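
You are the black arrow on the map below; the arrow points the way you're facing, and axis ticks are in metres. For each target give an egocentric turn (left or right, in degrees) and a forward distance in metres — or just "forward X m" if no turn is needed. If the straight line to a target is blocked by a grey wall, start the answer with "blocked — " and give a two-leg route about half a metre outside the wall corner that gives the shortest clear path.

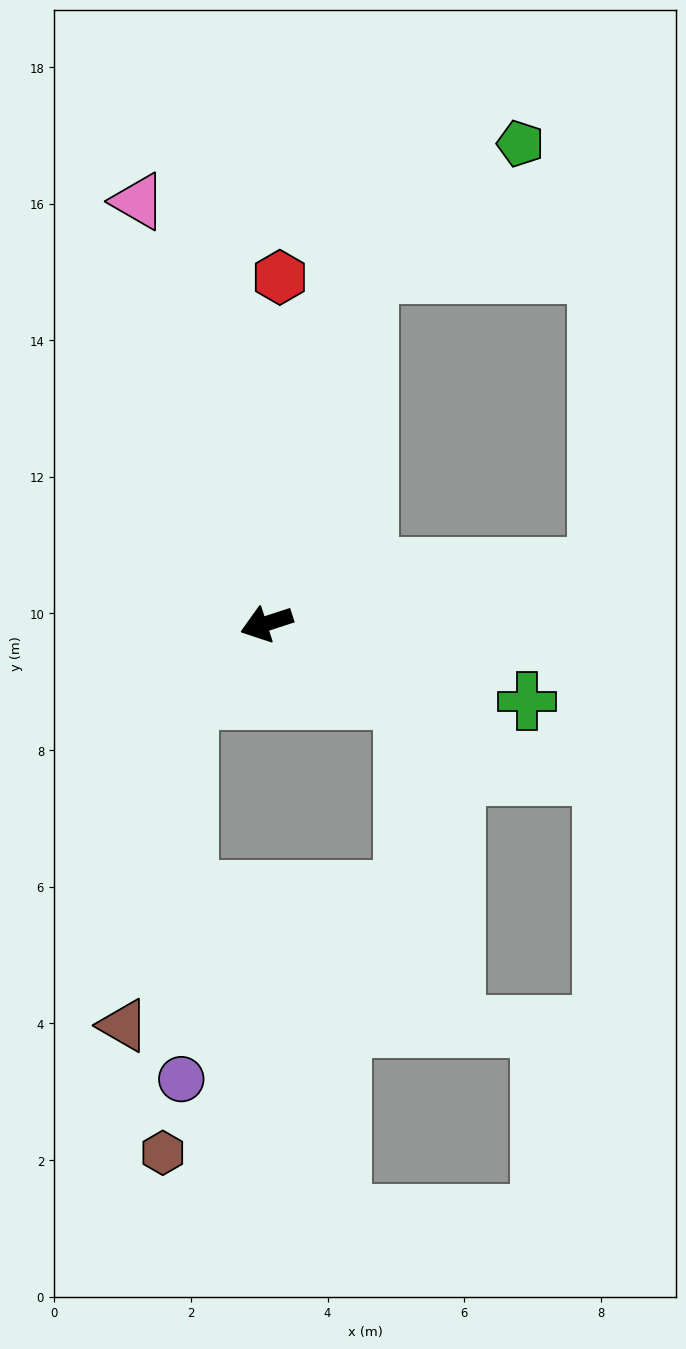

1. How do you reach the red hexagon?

turn right 110°, forward 5.1 m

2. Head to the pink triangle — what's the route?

turn right 91°, forward 6.5 m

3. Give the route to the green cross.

turn left 145°, forward 4.0 m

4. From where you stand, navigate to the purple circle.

blocked — turn left 27°, forward 1.6 m, then turn left 44°, forward 5.5 m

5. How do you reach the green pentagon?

blocked — turn right 124°, forward 5.3 m, then turn right 33°, forward 2.9 m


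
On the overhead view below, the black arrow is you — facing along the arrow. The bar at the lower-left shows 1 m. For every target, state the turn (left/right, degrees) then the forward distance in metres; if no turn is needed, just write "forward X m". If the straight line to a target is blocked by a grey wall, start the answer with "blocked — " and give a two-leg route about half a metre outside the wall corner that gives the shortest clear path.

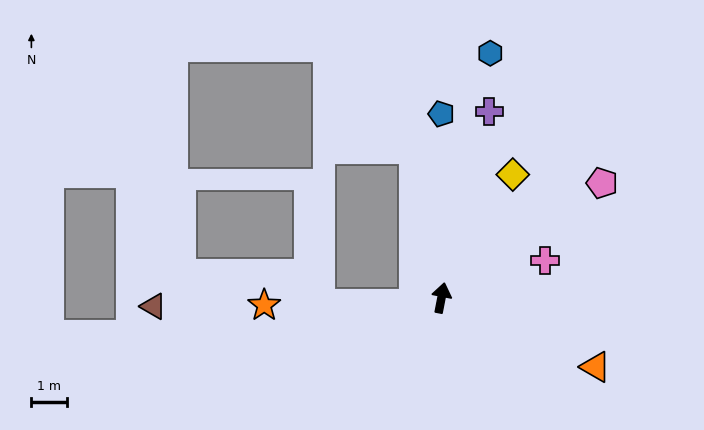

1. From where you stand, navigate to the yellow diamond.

turn right 19°, forward 4.0 m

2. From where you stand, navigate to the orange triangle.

turn right 103°, forward 4.7 m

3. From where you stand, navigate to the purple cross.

turn right 3°, forward 5.4 m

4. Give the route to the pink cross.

turn right 59°, forward 3.1 m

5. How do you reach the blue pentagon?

turn left 11°, forward 5.2 m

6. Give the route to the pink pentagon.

turn right 43°, forward 5.5 m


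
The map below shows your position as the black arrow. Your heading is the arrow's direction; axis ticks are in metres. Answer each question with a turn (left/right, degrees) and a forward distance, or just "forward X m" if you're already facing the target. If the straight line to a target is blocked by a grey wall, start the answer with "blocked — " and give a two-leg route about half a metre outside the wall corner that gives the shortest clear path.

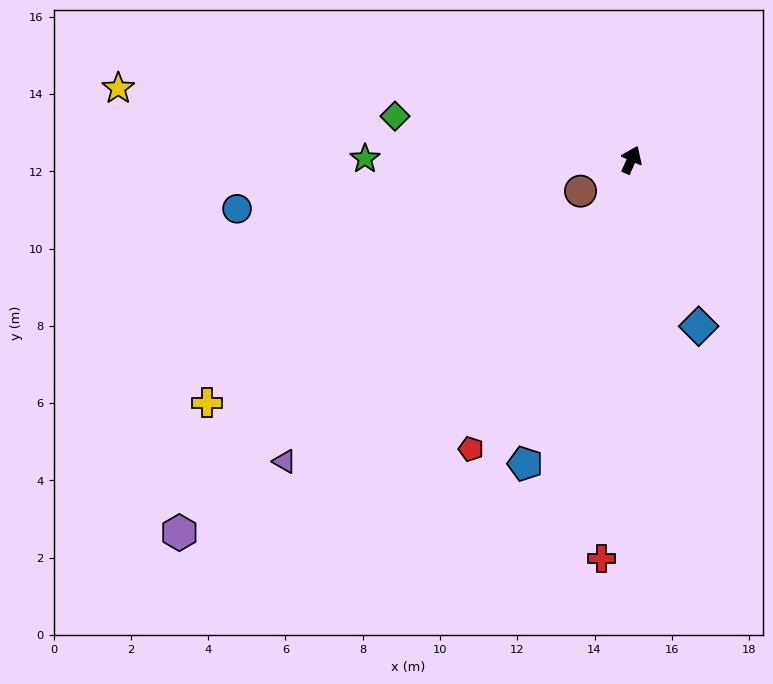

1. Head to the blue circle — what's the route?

turn left 121°, forward 10.3 m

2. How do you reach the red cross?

turn right 160°, forward 10.4 m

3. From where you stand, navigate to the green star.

turn left 114°, forward 6.9 m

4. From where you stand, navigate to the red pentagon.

turn left 175°, forward 8.6 m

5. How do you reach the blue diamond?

turn right 134°, forward 4.6 m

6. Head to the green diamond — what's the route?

turn left 103°, forward 6.2 m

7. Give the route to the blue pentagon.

turn right 175°, forward 8.3 m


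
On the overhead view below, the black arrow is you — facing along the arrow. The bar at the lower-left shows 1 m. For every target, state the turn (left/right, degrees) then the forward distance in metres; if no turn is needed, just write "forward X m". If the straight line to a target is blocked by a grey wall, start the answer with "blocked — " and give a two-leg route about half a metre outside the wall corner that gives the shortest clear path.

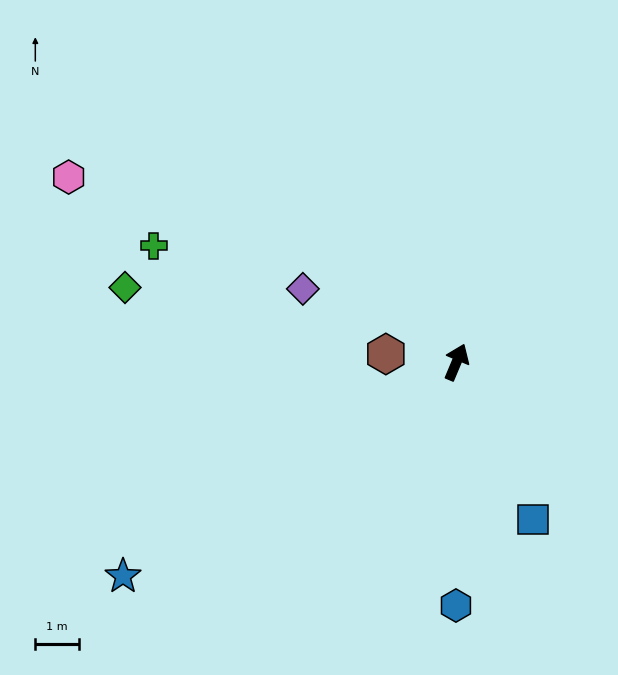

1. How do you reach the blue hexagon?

turn right 157°, forward 5.6 m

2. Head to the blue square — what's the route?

turn right 131°, forward 4.0 m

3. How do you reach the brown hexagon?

turn left 106°, forward 1.6 m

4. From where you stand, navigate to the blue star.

turn left 145°, forward 9.1 m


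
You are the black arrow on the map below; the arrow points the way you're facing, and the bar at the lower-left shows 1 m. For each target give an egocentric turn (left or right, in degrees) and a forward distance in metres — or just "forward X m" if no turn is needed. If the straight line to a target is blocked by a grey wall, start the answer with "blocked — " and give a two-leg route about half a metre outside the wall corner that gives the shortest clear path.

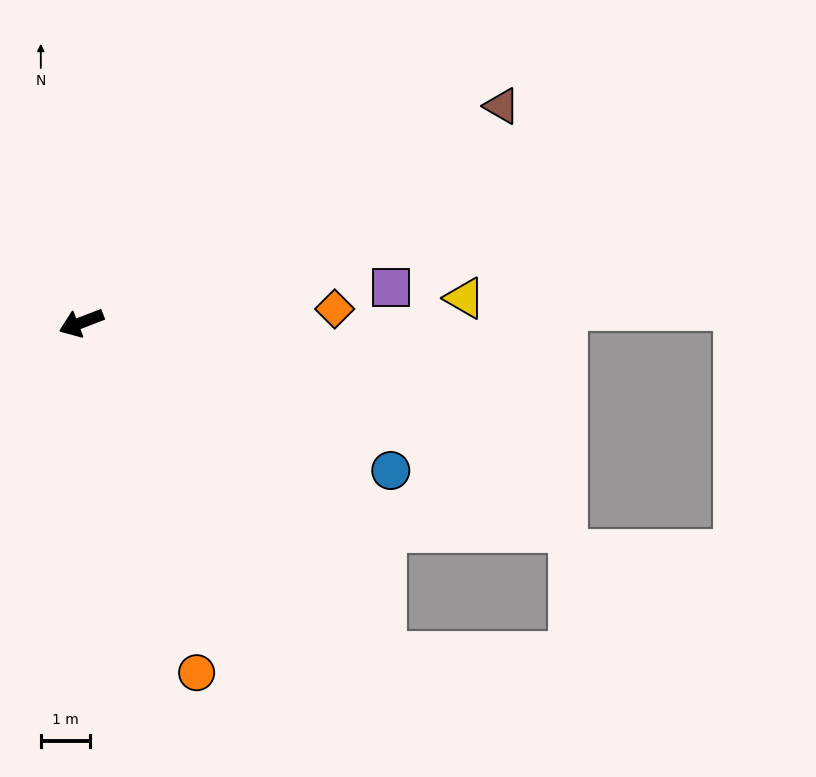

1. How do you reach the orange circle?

turn left 87°, forward 7.4 m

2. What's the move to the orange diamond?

turn left 162°, forward 5.1 m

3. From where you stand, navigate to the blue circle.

turn left 133°, forward 6.9 m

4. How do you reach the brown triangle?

turn right 174°, forward 9.5 m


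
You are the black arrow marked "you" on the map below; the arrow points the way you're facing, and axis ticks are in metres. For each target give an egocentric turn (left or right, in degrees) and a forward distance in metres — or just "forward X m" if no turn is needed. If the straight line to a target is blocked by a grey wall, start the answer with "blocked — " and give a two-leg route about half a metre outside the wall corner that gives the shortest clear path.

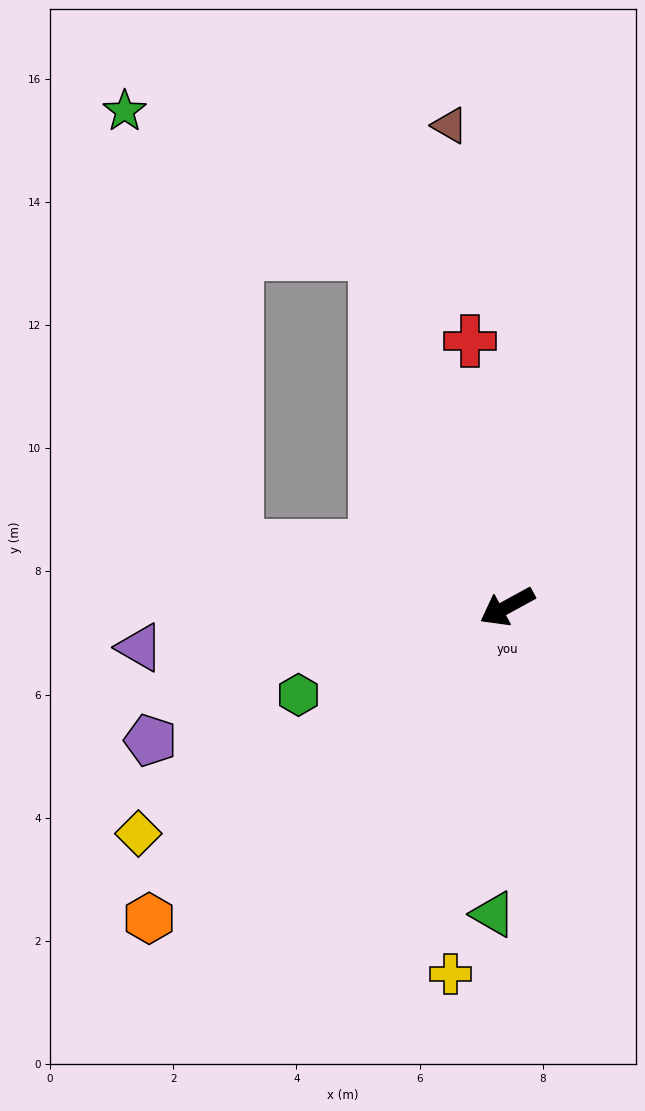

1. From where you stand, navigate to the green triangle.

turn left 59°, forward 5.0 m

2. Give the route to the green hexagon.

turn right 6°, forward 3.7 m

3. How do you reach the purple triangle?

turn right 22°, forward 6.0 m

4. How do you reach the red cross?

turn right 111°, forward 4.4 m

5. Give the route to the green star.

blocked — turn right 98°, forward 6.1 m, then turn left 40°, forward 4.7 m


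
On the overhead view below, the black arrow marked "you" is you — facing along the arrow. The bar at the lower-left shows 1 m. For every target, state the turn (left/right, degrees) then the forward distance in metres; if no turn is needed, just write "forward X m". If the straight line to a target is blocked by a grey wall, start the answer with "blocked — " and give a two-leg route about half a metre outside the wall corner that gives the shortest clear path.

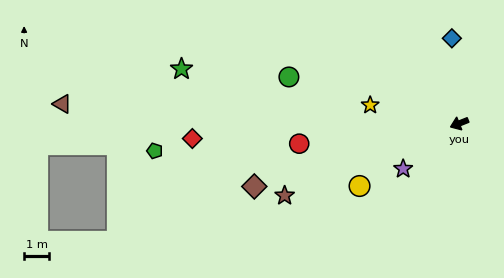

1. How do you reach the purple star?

turn left 17°, forward 2.9 m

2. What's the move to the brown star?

forward 7.6 m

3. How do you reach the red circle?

turn right 15°, forward 6.5 m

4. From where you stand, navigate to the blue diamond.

turn right 107°, forward 3.4 m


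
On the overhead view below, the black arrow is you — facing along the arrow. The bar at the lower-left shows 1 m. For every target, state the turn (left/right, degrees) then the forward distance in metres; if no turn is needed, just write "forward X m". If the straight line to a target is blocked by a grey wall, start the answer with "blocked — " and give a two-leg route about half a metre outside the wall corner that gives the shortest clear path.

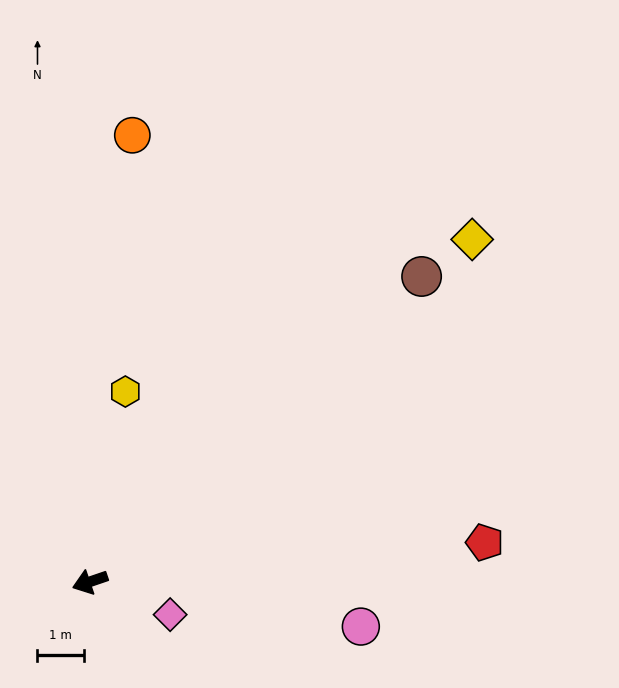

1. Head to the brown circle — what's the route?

turn right 156°, forward 9.7 m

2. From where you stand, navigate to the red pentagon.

turn left 167°, forward 8.5 m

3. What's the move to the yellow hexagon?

turn right 119°, forward 4.1 m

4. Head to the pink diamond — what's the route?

turn left 139°, forward 1.9 m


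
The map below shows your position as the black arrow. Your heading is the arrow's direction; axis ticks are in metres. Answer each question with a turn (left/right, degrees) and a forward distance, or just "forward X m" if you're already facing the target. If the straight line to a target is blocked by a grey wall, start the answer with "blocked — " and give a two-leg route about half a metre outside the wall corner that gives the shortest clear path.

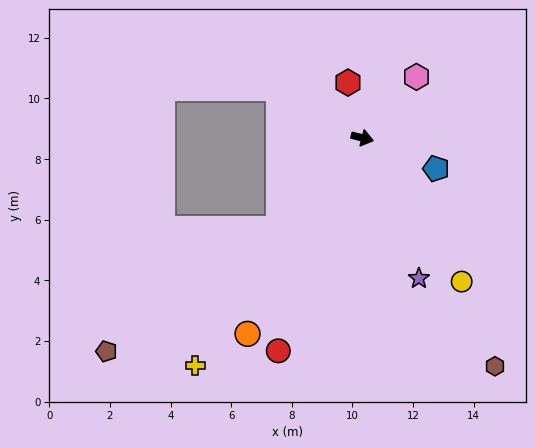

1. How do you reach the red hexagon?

turn left 119°, forward 1.9 m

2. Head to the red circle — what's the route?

turn right 97°, forward 7.6 m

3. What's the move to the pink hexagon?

turn left 63°, forward 2.7 m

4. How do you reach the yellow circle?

turn right 41°, forward 5.8 m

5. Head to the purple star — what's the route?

turn right 54°, forward 5.0 m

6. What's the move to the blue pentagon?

turn right 8°, forward 2.6 m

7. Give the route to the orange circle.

turn right 106°, forward 7.5 m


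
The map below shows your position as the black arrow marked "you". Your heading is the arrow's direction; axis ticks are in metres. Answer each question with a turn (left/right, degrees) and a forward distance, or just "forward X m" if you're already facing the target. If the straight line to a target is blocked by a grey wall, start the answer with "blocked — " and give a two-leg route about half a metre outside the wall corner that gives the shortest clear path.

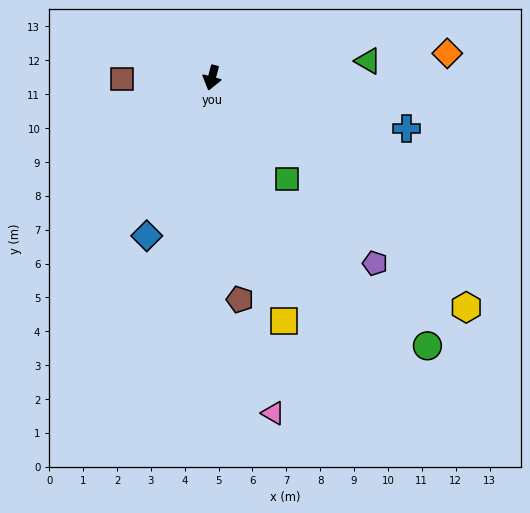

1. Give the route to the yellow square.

turn left 32°, forward 7.5 m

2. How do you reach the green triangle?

turn left 111°, forward 4.6 m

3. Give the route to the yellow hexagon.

turn left 63°, forward 10.1 m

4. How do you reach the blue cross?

turn left 90°, forward 6.0 m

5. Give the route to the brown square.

turn right 74°, forward 2.7 m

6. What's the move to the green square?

turn left 51°, forward 3.7 m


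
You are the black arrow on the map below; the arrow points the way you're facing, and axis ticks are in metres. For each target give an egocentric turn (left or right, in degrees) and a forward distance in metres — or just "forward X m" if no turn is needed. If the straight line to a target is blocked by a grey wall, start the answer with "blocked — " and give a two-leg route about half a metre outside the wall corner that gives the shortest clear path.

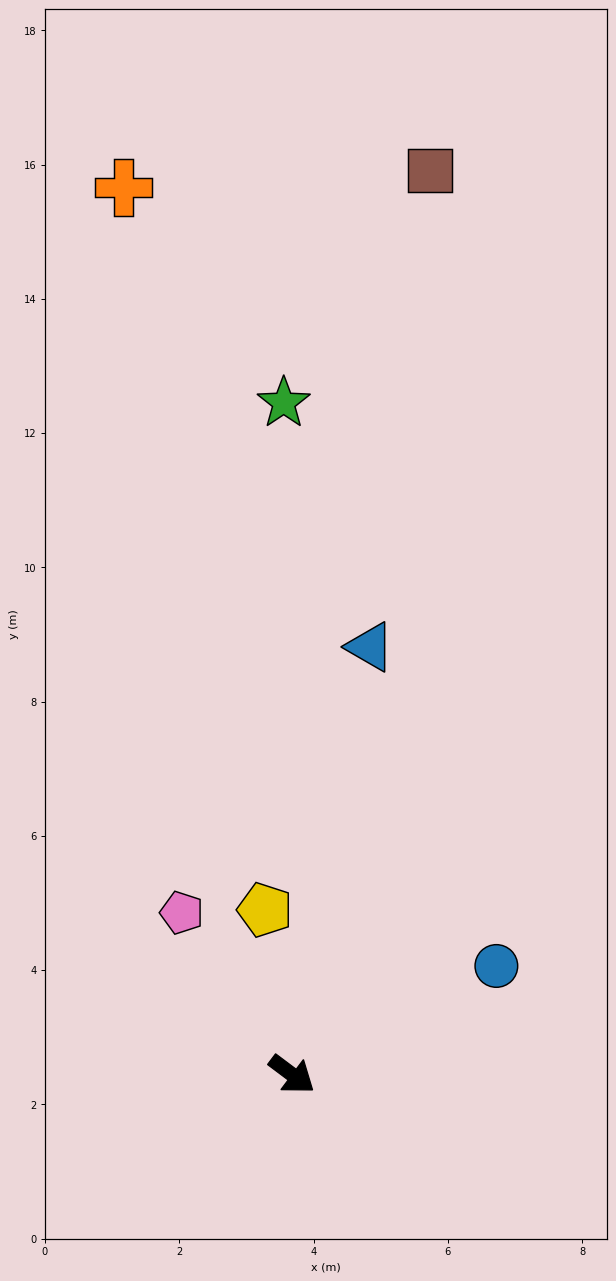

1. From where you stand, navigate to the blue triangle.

turn left 117°, forward 6.5 m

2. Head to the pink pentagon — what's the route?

turn left 161°, forward 2.9 m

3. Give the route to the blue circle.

turn left 65°, forward 3.4 m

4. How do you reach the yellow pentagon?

turn left 136°, forward 2.5 m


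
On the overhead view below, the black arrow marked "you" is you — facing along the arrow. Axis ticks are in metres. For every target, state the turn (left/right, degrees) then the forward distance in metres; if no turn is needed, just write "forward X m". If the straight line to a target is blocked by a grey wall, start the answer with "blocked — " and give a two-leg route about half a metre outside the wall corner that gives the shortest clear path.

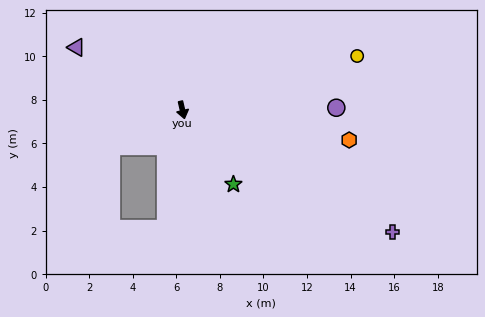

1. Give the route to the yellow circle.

turn left 94°, forward 8.4 m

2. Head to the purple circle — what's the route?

turn left 78°, forward 7.1 m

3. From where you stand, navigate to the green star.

turn left 21°, forward 4.1 m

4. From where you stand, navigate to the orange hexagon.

turn left 67°, forward 7.8 m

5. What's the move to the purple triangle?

turn right 134°, forward 5.6 m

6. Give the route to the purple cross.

turn left 47°, forward 11.2 m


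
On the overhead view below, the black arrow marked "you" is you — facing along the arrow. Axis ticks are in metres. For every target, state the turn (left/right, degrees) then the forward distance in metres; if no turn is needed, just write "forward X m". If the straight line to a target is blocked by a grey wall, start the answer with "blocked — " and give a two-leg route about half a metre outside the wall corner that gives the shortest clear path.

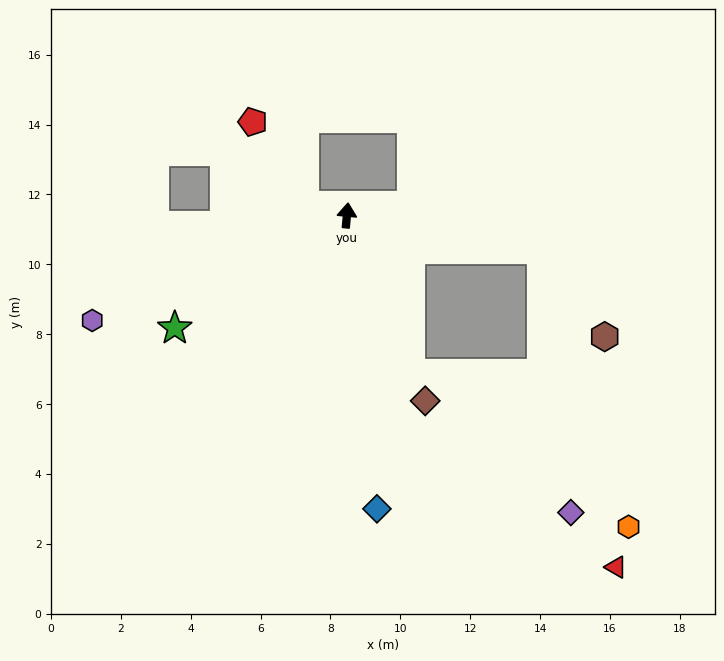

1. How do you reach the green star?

turn left 128°, forward 5.9 m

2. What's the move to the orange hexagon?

blocked — turn right 95°, forward 5.7 m, then turn right 62°, forward 8.3 m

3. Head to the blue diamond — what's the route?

turn right 169°, forward 8.4 m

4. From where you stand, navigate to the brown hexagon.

blocked — turn right 95°, forward 5.7 m, then turn right 44°, forward 3.1 m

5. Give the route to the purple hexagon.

turn left 118°, forward 7.9 m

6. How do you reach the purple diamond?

blocked — turn right 95°, forward 5.7 m, then turn right 73°, forward 7.6 m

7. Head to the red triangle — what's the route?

blocked — turn right 95°, forward 5.7 m, then turn right 67°, forward 9.3 m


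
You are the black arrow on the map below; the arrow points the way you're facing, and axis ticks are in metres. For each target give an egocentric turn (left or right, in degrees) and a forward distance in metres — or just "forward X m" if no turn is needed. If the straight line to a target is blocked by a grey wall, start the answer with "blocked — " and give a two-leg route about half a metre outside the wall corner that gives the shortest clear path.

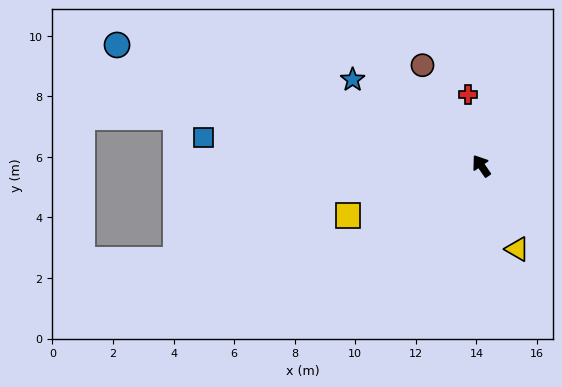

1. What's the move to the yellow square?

turn left 76°, forward 4.7 m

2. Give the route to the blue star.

turn left 22°, forward 5.1 m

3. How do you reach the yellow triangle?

turn left 169°, forward 3.0 m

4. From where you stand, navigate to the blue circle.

turn left 37°, forward 12.7 m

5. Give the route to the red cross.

turn right 24°, forward 2.4 m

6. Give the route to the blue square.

turn left 50°, forward 9.2 m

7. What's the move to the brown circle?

turn right 4°, forward 3.8 m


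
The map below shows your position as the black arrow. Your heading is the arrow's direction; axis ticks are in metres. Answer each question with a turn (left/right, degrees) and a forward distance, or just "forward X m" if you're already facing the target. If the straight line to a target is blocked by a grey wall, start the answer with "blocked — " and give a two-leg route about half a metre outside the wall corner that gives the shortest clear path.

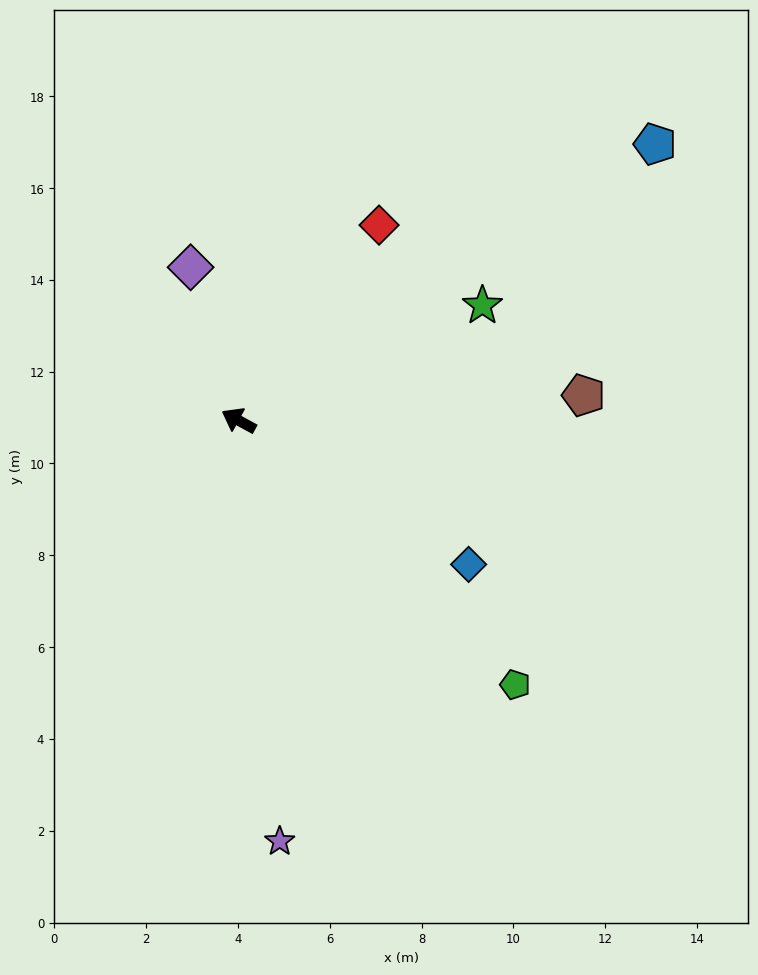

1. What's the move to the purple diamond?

turn right 44°, forward 3.5 m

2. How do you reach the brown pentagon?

turn right 147°, forward 7.5 m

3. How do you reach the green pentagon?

turn left 165°, forward 8.3 m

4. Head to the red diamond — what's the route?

turn right 97°, forward 5.2 m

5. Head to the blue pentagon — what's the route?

turn right 118°, forward 10.9 m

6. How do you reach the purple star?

turn left 124°, forward 9.2 m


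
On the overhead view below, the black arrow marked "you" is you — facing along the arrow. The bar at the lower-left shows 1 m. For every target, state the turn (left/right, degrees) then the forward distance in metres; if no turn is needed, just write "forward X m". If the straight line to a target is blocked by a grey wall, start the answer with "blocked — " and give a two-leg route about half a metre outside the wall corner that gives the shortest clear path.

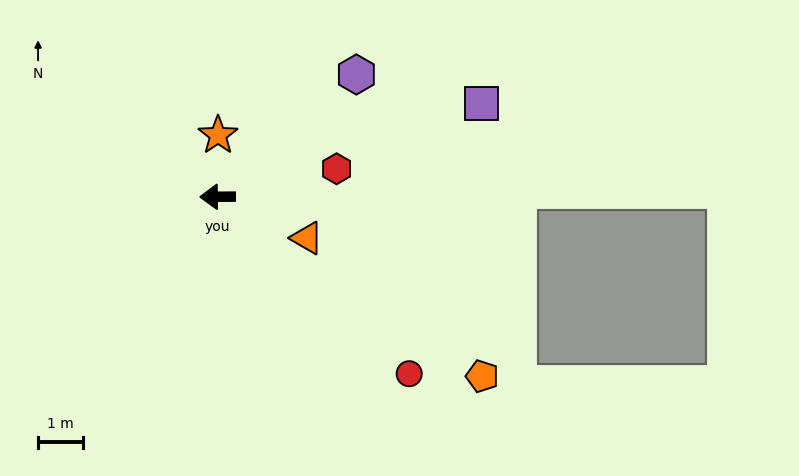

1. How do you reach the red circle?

turn left 137°, forward 5.8 m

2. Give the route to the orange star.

turn right 91°, forward 1.4 m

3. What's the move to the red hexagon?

turn right 167°, forward 2.7 m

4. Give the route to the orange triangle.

turn left 155°, forward 2.2 m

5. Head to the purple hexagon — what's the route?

turn right 139°, forward 4.1 m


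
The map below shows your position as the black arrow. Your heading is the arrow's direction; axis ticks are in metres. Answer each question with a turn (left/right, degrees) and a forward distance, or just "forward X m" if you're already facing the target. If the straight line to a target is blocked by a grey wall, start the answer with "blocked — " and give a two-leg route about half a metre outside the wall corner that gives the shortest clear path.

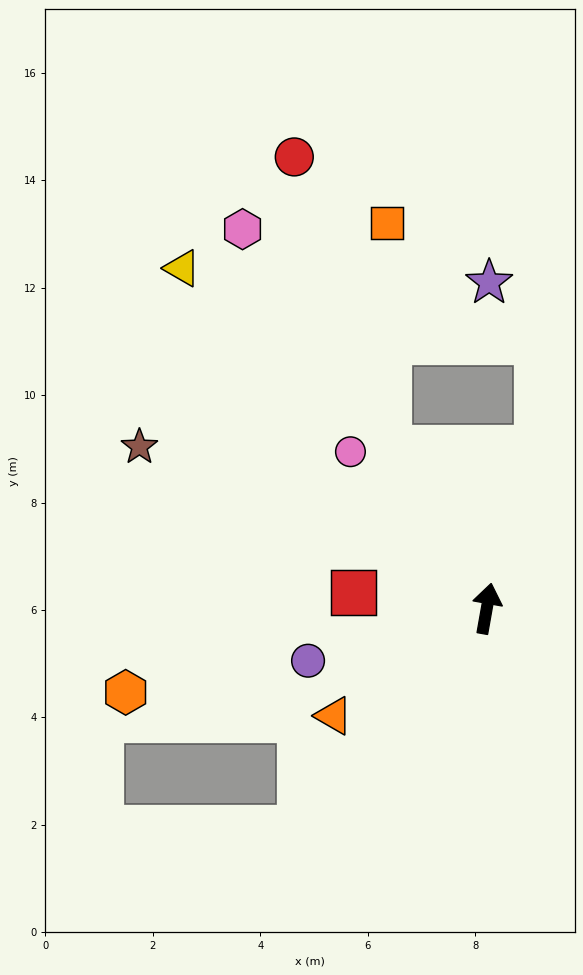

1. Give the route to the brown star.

turn left 75°, forward 7.1 m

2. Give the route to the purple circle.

turn left 116°, forward 3.5 m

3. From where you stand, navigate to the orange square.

blocked — turn left 41°, forward 3.5 m, then turn right 30°, forward 4.2 m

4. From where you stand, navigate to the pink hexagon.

turn left 43°, forward 8.4 m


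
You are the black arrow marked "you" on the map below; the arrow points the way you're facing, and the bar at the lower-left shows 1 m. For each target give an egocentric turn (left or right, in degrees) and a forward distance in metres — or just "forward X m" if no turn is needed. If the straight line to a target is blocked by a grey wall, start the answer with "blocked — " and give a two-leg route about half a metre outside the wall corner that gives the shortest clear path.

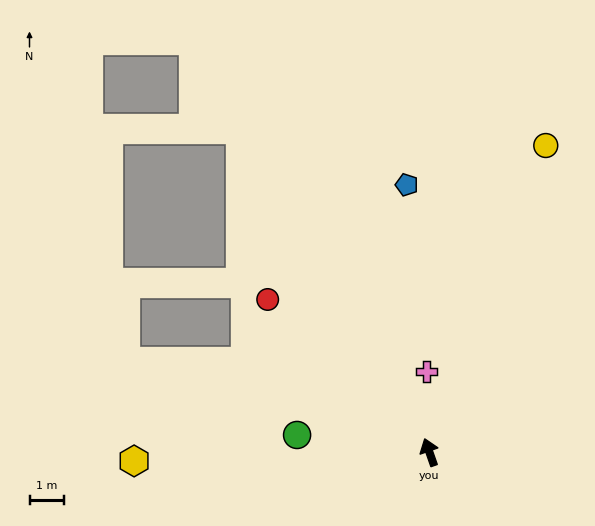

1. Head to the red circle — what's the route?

turn left 27°, forward 6.5 m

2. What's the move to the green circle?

turn left 63°, forward 3.9 m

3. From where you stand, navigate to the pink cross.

turn right 17°, forward 2.3 m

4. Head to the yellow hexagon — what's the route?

turn left 72°, forward 8.6 m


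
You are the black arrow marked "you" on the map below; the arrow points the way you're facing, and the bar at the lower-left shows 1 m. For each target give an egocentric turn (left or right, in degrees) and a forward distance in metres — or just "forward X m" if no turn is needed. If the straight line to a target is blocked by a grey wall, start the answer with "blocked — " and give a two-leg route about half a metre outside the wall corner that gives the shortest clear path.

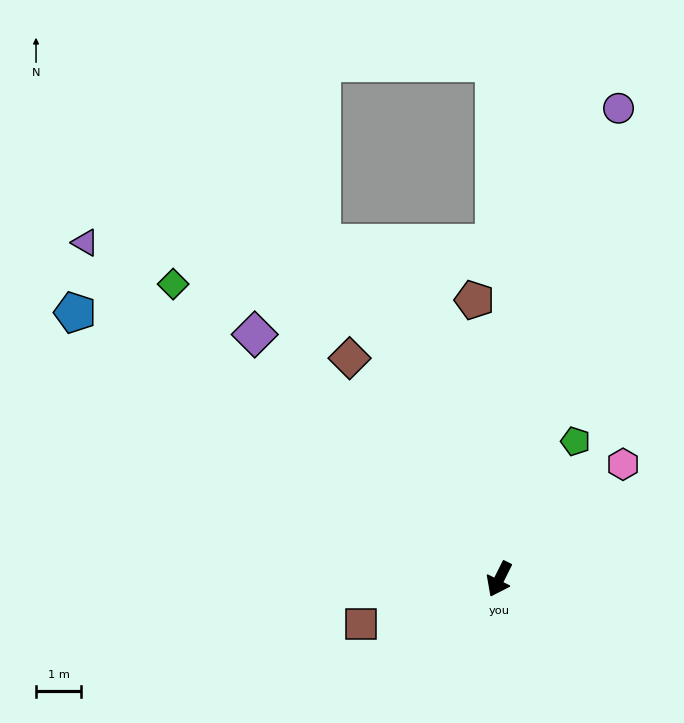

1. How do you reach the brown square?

turn right 46°, forward 3.2 m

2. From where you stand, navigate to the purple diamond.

turn right 108°, forward 7.7 m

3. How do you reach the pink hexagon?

turn left 159°, forward 3.8 m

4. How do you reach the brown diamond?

turn right 119°, forward 6.0 m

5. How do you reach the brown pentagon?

turn right 148°, forward 6.3 m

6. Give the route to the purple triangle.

turn right 103°, forward 11.9 m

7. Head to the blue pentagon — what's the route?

turn right 96°, forward 11.2 m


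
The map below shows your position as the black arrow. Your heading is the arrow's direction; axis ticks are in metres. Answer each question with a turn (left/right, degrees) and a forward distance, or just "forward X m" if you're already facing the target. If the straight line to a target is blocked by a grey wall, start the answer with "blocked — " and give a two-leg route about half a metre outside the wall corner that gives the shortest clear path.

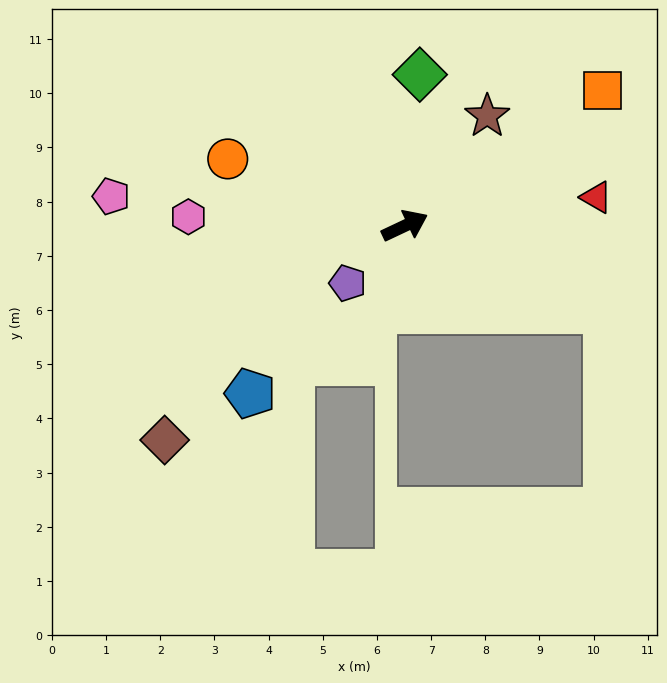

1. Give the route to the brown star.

turn left 28°, forward 2.5 m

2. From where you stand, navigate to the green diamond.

turn left 59°, forward 2.8 m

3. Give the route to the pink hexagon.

turn left 152°, forward 4.0 m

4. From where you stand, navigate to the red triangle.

turn right 17°, forward 3.6 m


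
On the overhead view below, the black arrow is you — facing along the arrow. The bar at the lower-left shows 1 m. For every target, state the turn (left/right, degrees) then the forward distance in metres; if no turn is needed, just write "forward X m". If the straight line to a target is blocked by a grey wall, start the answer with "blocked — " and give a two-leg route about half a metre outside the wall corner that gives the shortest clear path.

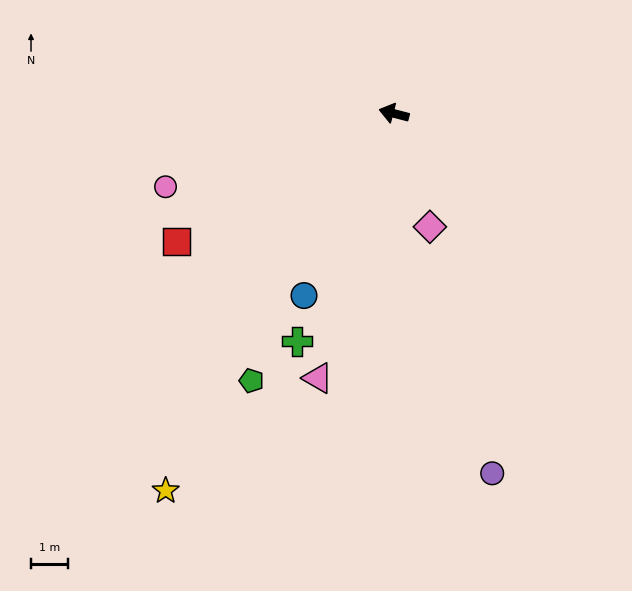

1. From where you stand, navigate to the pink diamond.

turn left 122°, forward 3.2 m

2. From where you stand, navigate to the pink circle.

turn left 32°, forward 6.5 m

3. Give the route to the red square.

turn left 45°, forward 6.8 m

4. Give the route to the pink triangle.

turn left 89°, forward 7.5 m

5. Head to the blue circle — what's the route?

turn left 78°, forward 5.5 m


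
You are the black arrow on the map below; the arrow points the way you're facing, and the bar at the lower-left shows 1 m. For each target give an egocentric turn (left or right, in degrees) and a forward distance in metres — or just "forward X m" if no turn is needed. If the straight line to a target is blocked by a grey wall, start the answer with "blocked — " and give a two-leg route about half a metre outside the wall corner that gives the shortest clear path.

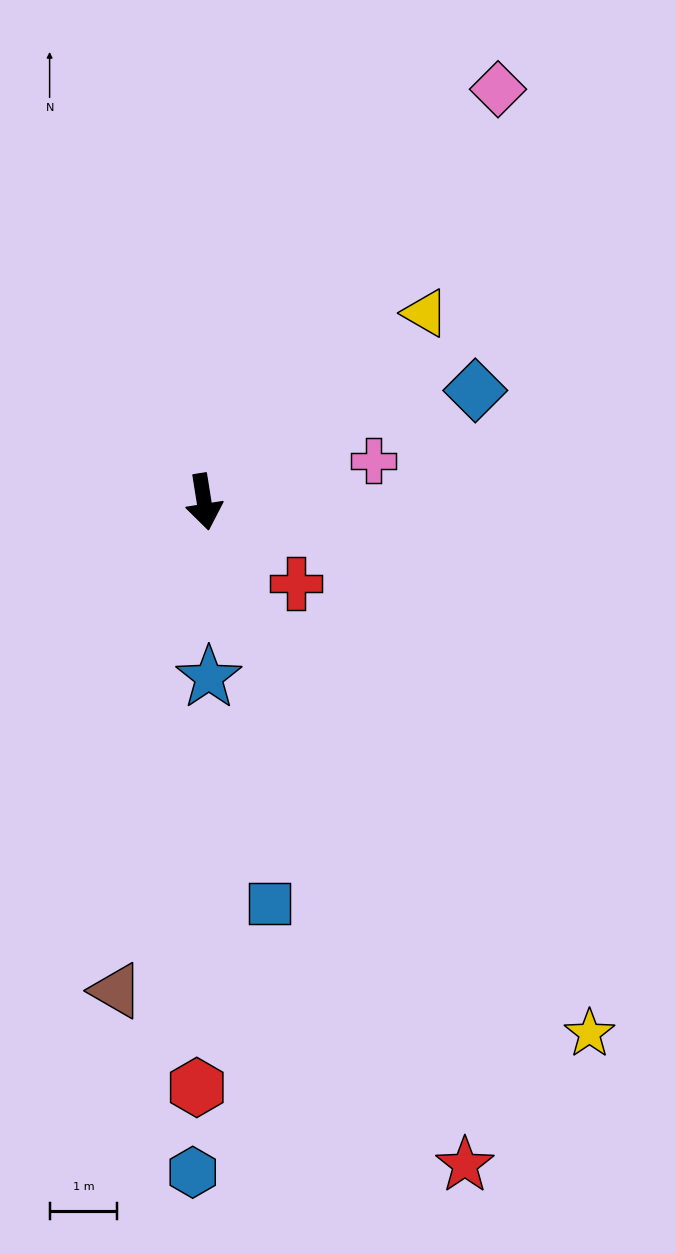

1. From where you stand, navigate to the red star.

turn left 12°, forward 10.5 m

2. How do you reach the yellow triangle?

turn left 121°, forward 4.3 m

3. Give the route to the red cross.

turn left 39°, forward 1.8 m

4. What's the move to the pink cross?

turn left 95°, forward 2.6 m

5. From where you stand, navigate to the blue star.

turn right 7°, forward 2.6 m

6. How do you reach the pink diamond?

turn left 136°, forward 7.5 m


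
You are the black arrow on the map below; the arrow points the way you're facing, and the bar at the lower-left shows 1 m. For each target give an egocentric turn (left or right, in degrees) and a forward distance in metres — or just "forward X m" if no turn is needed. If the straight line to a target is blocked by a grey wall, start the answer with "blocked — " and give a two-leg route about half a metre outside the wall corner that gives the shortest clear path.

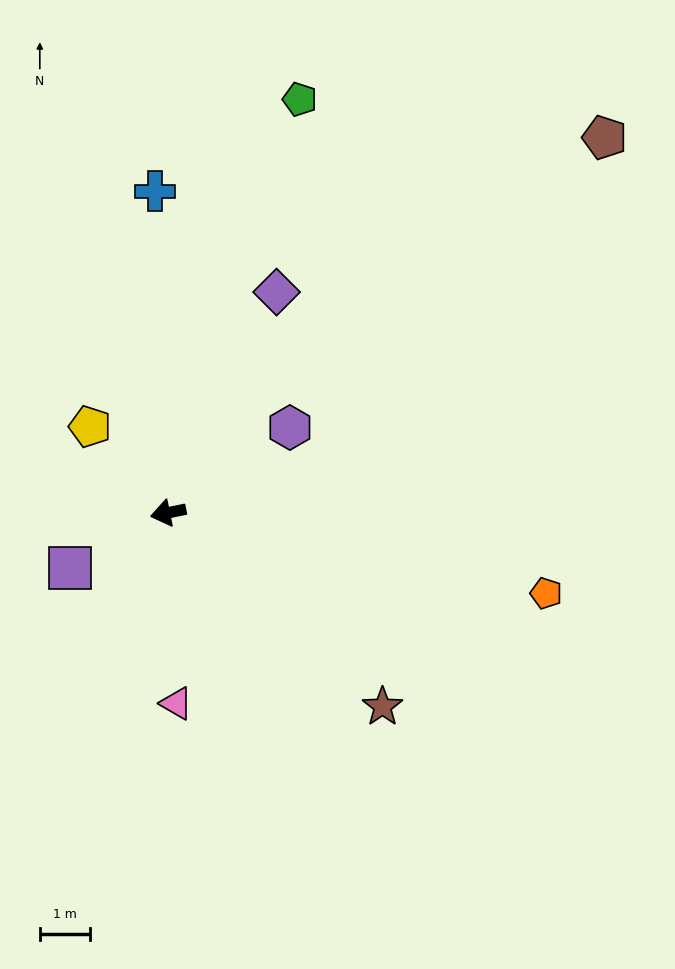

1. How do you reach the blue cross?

turn right 99°, forward 6.5 m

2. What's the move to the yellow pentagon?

turn right 59°, forward 2.3 m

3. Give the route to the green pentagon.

turn right 119°, forward 8.7 m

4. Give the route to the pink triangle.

turn left 81°, forward 3.8 m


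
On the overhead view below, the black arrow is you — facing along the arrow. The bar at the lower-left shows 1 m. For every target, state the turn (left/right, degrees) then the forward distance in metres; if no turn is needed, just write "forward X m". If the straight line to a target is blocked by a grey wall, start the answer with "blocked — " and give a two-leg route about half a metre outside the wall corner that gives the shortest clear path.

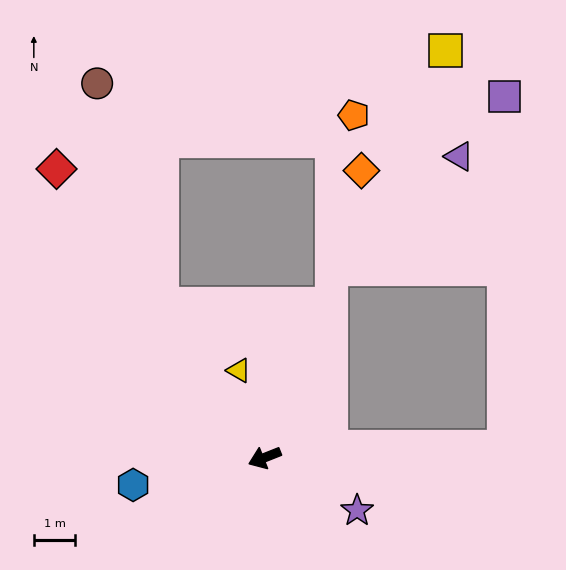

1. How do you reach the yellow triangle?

turn right 95°, forward 2.2 m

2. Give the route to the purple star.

turn left 129°, forward 2.6 m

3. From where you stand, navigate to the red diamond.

turn right 76°, forward 8.6 m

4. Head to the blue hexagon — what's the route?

turn right 10°, forward 3.3 m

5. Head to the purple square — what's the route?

blocked — turn left 161°, forward 5.8 m, then turn left 87°, forward 8.5 m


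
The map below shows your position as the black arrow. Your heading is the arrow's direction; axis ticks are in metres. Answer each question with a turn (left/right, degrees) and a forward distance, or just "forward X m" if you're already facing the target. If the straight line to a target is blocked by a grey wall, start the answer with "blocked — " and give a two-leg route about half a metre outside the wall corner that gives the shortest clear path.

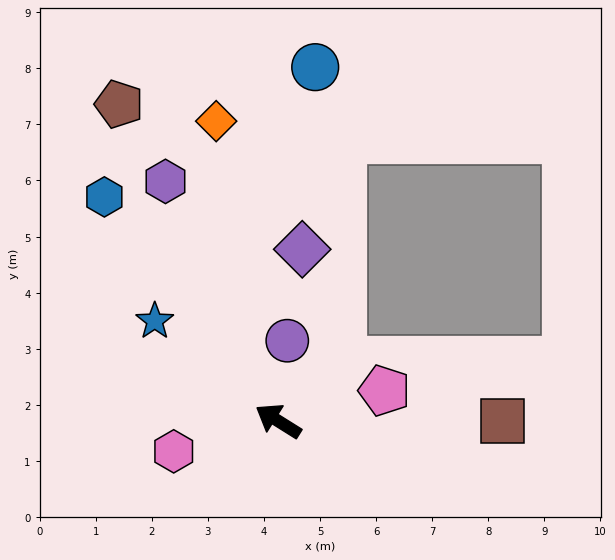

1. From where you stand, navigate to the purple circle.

turn right 64°, forward 1.4 m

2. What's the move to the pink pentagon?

turn right 132°, forward 2.0 m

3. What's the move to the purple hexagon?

turn right 33°, forward 4.7 m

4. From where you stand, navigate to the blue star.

turn right 7°, forward 2.8 m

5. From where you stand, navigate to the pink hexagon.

turn left 48°, forward 1.9 m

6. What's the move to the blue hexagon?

turn right 20°, forward 5.1 m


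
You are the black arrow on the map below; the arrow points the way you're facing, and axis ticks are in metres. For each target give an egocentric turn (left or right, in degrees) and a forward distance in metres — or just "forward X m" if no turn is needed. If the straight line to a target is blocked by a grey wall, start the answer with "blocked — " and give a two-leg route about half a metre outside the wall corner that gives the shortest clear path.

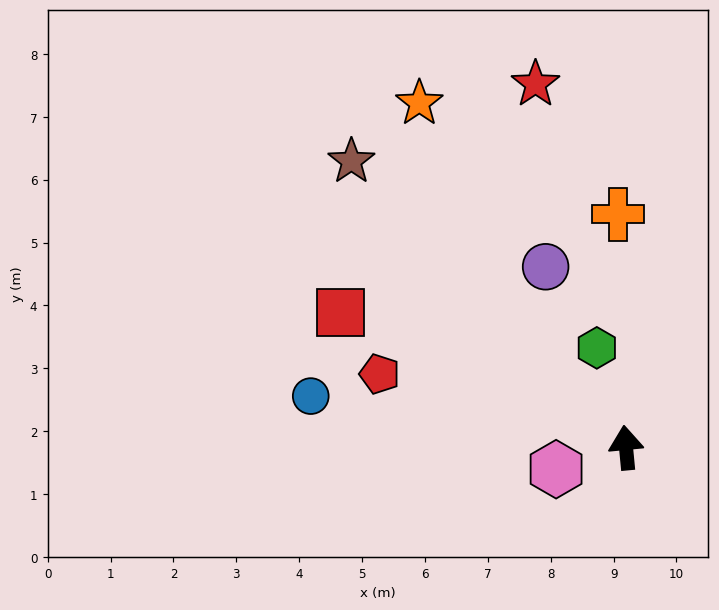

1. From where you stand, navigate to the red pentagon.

turn left 68°, forward 4.1 m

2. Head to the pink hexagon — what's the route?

turn left 102°, forward 1.2 m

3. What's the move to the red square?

turn left 59°, forward 5.0 m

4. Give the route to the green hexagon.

turn left 11°, forward 1.7 m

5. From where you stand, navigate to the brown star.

turn left 38°, forward 6.3 m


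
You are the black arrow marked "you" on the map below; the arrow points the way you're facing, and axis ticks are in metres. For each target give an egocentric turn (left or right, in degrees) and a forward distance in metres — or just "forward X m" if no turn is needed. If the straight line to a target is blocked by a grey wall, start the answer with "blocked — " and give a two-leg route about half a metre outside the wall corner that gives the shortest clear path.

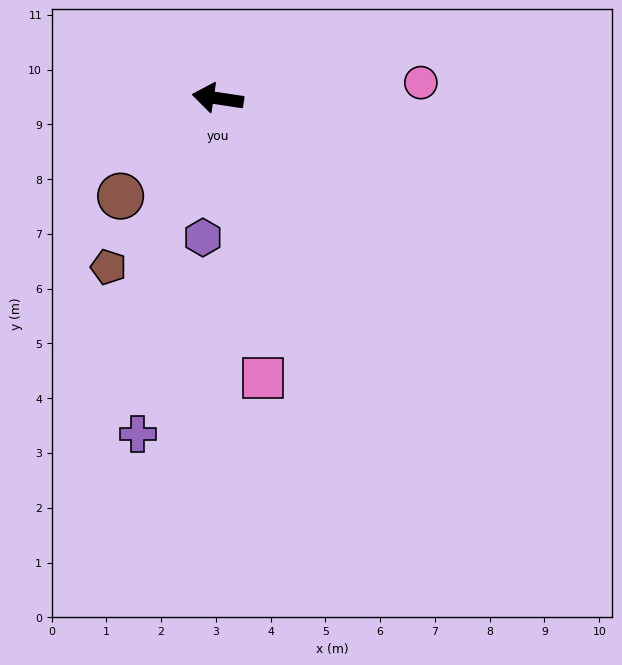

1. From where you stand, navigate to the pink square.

turn left 108°, forward 5.2 m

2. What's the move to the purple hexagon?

turn left 92°, forward 2.6 m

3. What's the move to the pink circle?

turn right 167°, forward 3.7 m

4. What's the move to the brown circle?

turn left 54°, forward 2.5 m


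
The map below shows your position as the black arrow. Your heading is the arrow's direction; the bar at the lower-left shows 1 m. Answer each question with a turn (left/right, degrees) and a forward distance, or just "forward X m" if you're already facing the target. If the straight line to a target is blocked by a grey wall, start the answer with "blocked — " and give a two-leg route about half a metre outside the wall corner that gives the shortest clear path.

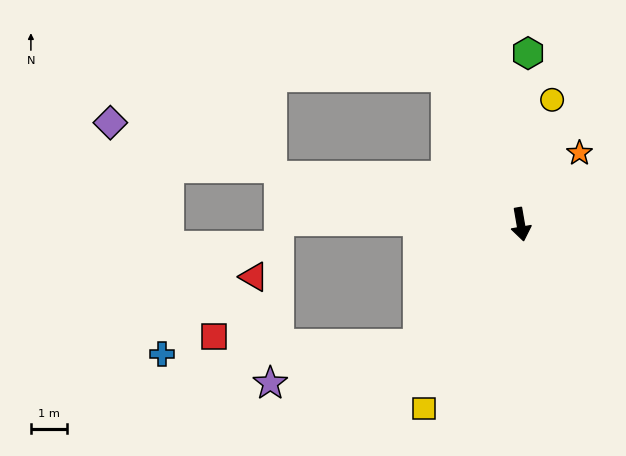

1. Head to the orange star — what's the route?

turn left 131°, forward 2.5 m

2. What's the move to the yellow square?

turn right 38°, forward 5.7 m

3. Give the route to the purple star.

blocked — turn right 50°, forward 4.3 m, then turn right 35°, forward 4.2 m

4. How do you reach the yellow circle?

turn left 156°, forward 3.5 m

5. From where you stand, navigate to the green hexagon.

turn left 168°, forward 4.7 m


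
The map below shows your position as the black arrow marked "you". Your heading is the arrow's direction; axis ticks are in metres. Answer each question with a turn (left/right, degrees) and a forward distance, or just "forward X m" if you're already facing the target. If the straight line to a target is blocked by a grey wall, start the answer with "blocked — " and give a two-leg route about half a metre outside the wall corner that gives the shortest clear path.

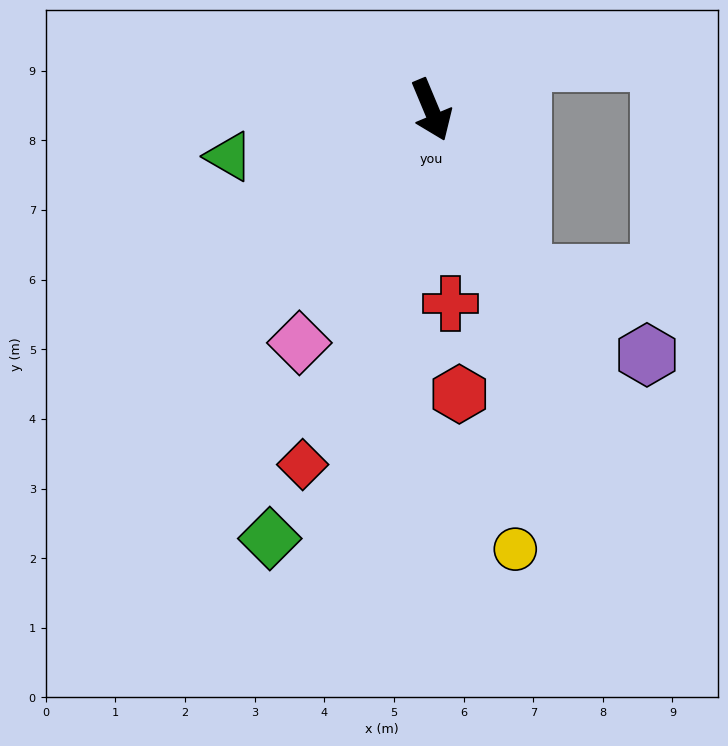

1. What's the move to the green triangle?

turn right 100°, forward 3.0 m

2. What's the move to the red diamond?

turn right 43°, forward 5.4 m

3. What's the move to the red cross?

turn right 17°, forward 2.8 m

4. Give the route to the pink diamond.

turn right 52°, forward 3.8 m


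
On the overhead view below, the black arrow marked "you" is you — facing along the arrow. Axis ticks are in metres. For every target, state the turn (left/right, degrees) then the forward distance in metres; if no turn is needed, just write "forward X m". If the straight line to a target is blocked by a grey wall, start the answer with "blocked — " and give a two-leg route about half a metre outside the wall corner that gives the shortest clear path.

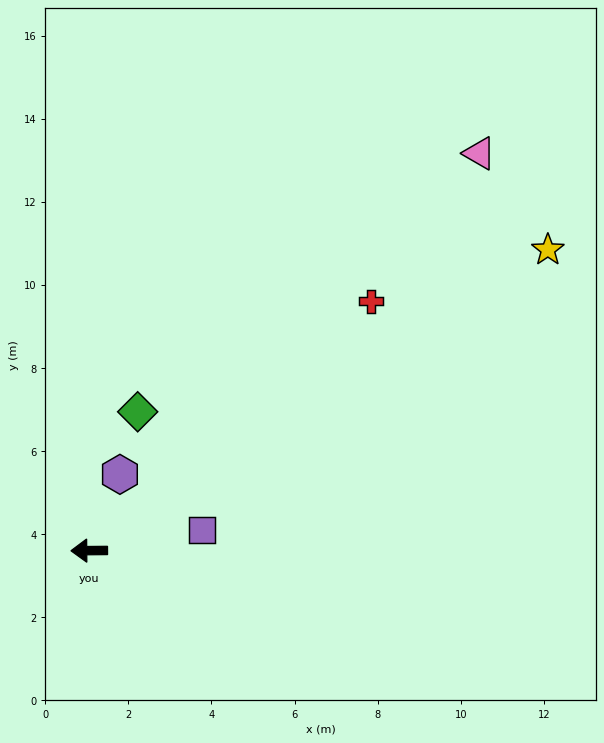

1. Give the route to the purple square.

turn right 170°, forward 2.8 m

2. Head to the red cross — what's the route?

turn right 139°, forward 9.1 m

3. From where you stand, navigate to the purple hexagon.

turn right 112°, forward 2.0 m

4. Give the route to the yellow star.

turn right 147°, forward 13.2 m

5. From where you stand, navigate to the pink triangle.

turn right 135°, forward 13.4 m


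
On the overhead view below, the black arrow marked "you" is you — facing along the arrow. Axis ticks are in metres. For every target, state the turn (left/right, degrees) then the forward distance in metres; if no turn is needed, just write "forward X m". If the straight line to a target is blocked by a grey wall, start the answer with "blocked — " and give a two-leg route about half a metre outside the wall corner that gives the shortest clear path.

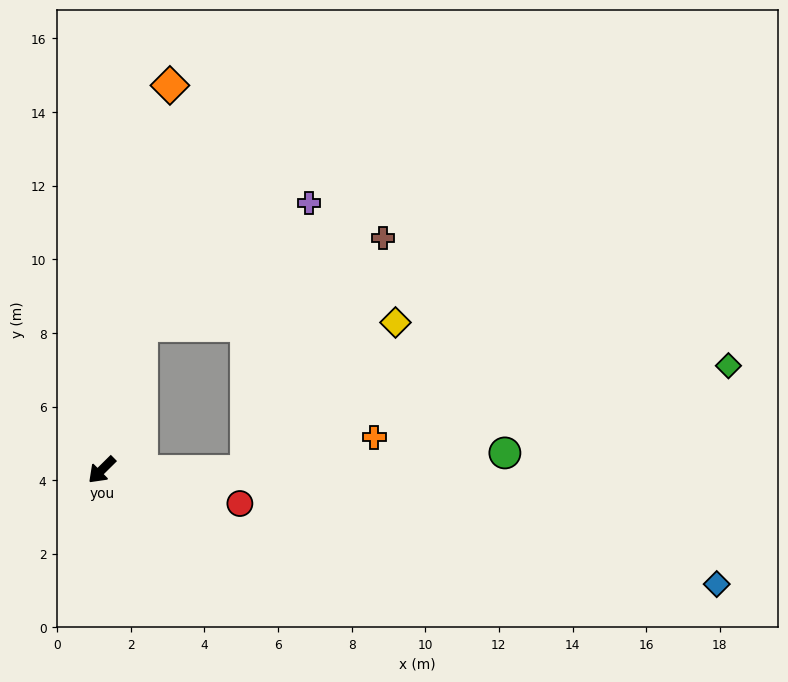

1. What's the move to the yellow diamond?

blocked — turn left 135°, forward 3.9 m, then turn left 45°, forward 5.7 m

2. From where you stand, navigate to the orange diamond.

turn right 145°, forward 10.6 m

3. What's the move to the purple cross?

blocked — turn right 151°, forward 4.1 m, then turn right 37°, forward 5.6 m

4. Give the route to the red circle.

turn left 122°, forward 3.9 m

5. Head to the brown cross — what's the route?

blocked — turn right 151°, forward 4.1 m, then turn right 54°, forward 6.9 m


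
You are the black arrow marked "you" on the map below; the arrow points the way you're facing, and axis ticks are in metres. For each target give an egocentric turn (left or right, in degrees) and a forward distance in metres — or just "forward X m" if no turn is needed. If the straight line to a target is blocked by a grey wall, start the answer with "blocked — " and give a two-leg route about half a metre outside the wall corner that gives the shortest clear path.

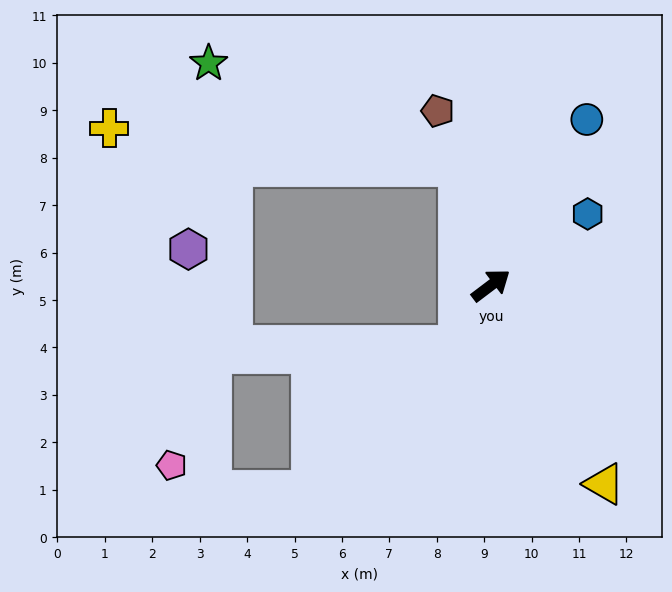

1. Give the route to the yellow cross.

blocked — turn left 68°, forward 2.6 m, then turn left 69°, forward 7.4 m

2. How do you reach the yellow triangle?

turn right 97°, forward 4.8 m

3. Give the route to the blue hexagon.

forward 2.5 m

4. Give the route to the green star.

blocked — turn left 68°, forward 2.6 m, then turn left 52°, forward 5.7 m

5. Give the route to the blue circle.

turn left 23°, forward 4.0 m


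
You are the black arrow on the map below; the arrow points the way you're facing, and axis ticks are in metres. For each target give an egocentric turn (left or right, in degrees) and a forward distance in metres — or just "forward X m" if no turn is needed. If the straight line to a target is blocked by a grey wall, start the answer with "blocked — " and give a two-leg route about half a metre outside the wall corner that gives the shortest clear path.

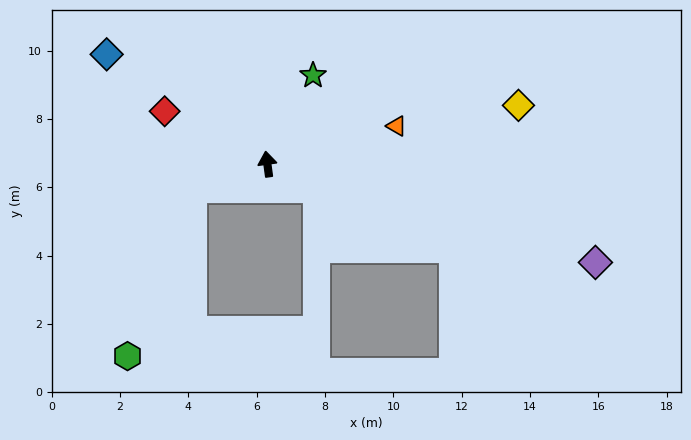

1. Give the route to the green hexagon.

blocked — turn left 100°, forward 2.3 m, then turn left 51°, forward 5.3 m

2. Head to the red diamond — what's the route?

turn left 55°, forward 3.4 m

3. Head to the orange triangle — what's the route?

turn right 81°, forward 3.9 m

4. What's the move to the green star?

turn right 35°, forward 2.9 m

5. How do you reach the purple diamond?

turn right 114°, forward 10.0 m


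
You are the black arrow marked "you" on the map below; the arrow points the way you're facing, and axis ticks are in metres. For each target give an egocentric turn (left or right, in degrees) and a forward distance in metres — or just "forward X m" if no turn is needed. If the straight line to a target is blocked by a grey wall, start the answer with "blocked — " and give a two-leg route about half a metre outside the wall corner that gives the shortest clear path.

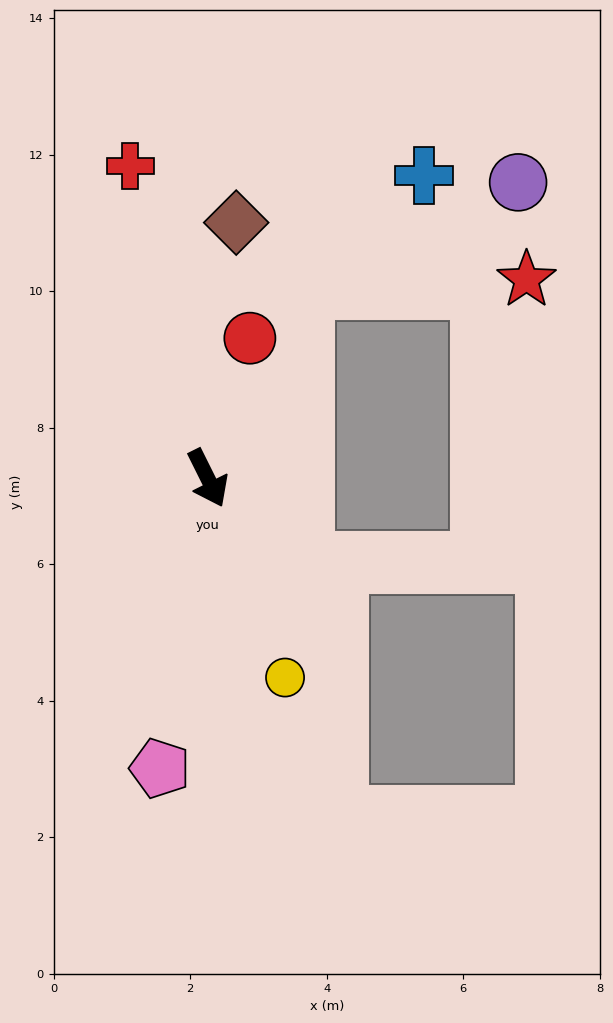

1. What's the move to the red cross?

turn left 167°, forward 4.7 m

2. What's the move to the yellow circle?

turn right 5°, forward 3.1 m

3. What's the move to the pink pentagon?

turn right 36°, forward 4.3 m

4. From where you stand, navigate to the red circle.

turn left 137°, forward 2.1 m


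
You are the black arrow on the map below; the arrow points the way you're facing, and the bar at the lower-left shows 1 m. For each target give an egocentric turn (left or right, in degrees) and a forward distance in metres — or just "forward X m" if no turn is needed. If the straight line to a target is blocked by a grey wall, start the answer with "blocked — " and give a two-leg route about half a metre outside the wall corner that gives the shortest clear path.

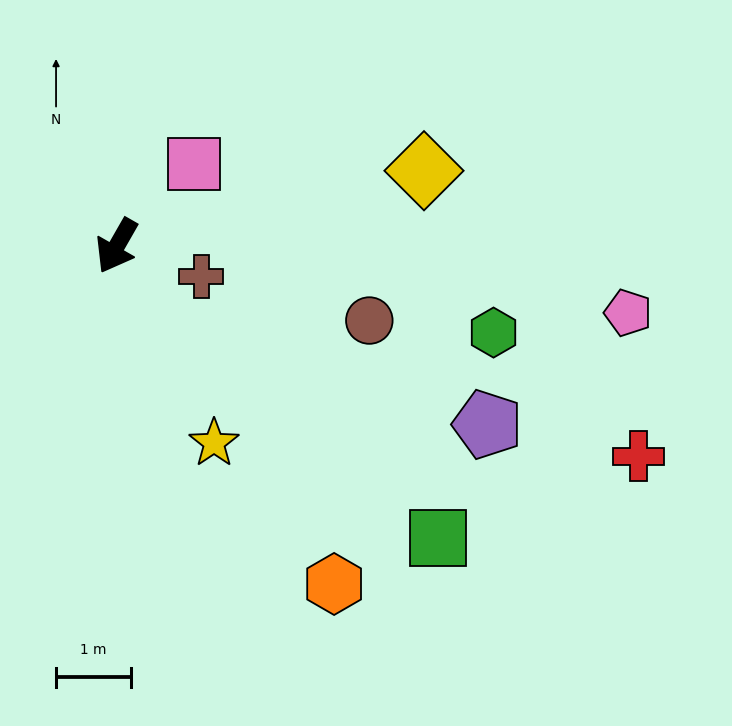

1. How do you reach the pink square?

turn left 166°, forward 1.5 m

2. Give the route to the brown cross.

turn left 100°, forward 1.2 m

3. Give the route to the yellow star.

turn left 56°, forward 2.9 m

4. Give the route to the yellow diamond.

turn left 134°, forward 4.2 m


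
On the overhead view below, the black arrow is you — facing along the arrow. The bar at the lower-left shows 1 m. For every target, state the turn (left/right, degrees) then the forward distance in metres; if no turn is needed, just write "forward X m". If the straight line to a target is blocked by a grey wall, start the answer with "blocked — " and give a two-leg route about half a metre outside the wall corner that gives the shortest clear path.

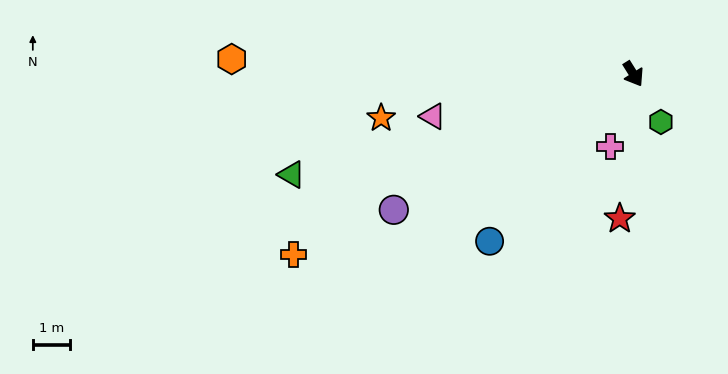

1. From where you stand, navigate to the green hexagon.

turn right 2°, forward 1.5 m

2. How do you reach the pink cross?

turn right 50°, forward 2.0 m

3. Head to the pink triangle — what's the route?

turn right 110°, forward 5.5 m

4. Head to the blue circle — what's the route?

turn right 73°, forward 5.9 m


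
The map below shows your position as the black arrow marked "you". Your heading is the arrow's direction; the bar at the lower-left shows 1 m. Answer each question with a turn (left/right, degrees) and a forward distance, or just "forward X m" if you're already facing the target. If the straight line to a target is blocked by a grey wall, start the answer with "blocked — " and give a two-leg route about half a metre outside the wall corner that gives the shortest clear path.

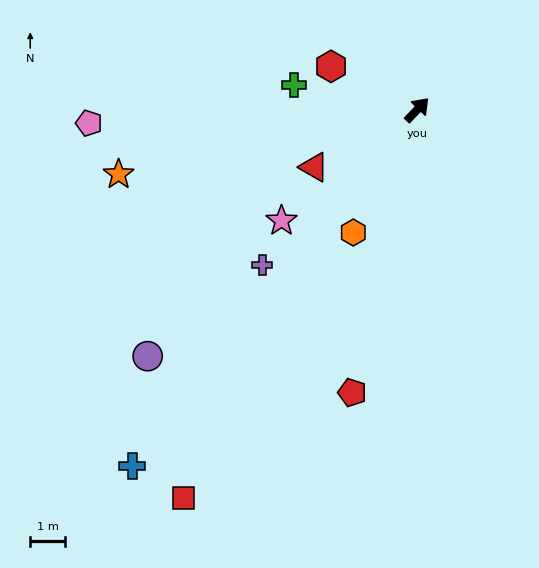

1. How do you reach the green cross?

turn left 123°, forward 3.6 m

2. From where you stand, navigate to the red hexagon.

turn left 107°, forward 2.7 m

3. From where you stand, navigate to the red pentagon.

turn right 149°, forward 8.3 m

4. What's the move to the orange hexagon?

turn right 164°, forward 3.9 m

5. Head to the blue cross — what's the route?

turn right 175°, forward 13.0 m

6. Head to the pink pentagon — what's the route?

turn left 136°, forward 9.3 m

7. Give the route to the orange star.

turn left 146°, forward 8.7 m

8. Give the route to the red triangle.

turn left 163°, forward 3.4 m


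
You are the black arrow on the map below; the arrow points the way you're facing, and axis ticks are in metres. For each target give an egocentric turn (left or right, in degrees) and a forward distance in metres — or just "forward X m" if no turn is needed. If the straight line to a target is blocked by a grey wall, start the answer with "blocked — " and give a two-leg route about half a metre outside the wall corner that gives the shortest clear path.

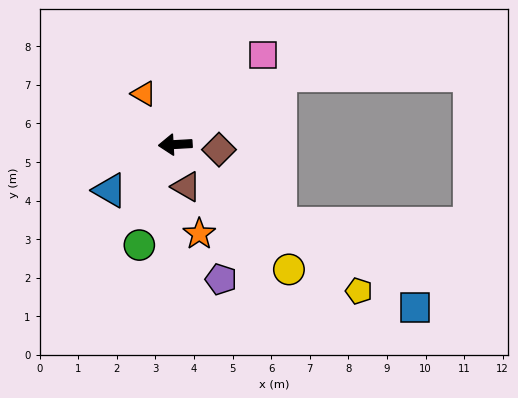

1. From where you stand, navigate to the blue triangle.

turn left 32°, forward 2.1 m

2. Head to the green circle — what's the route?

turn left 67°, forward 2.8 m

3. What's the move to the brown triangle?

turn left 101°, forward 1.1 m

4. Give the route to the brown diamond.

turn left 170°, forward 1.1 m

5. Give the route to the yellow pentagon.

turn left 138°, forward 6.1 m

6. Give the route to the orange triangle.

turn right 61°, forward 1.5 m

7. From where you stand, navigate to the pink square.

turn right 138°, forward 3.2 m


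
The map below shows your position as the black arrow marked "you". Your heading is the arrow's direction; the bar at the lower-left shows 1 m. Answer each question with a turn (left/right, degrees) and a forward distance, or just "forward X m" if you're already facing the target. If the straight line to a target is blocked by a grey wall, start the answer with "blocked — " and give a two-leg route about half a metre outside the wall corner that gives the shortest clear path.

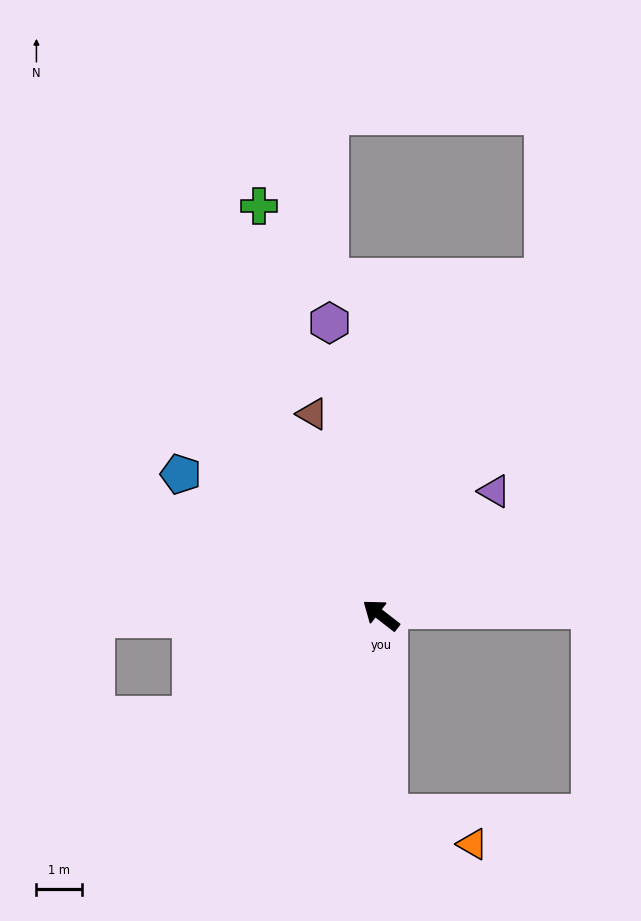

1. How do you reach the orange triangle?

blocked — turn left 130°, forward 4.4 m, then turn left 68°, forward 2.0 m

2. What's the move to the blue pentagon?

turn left 3°, forward 5.4 m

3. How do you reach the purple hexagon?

turn right 42°, forward 6.5 m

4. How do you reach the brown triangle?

turn right 33°, forward 4.7 m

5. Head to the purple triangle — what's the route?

turn right 95°, forward 3.7 m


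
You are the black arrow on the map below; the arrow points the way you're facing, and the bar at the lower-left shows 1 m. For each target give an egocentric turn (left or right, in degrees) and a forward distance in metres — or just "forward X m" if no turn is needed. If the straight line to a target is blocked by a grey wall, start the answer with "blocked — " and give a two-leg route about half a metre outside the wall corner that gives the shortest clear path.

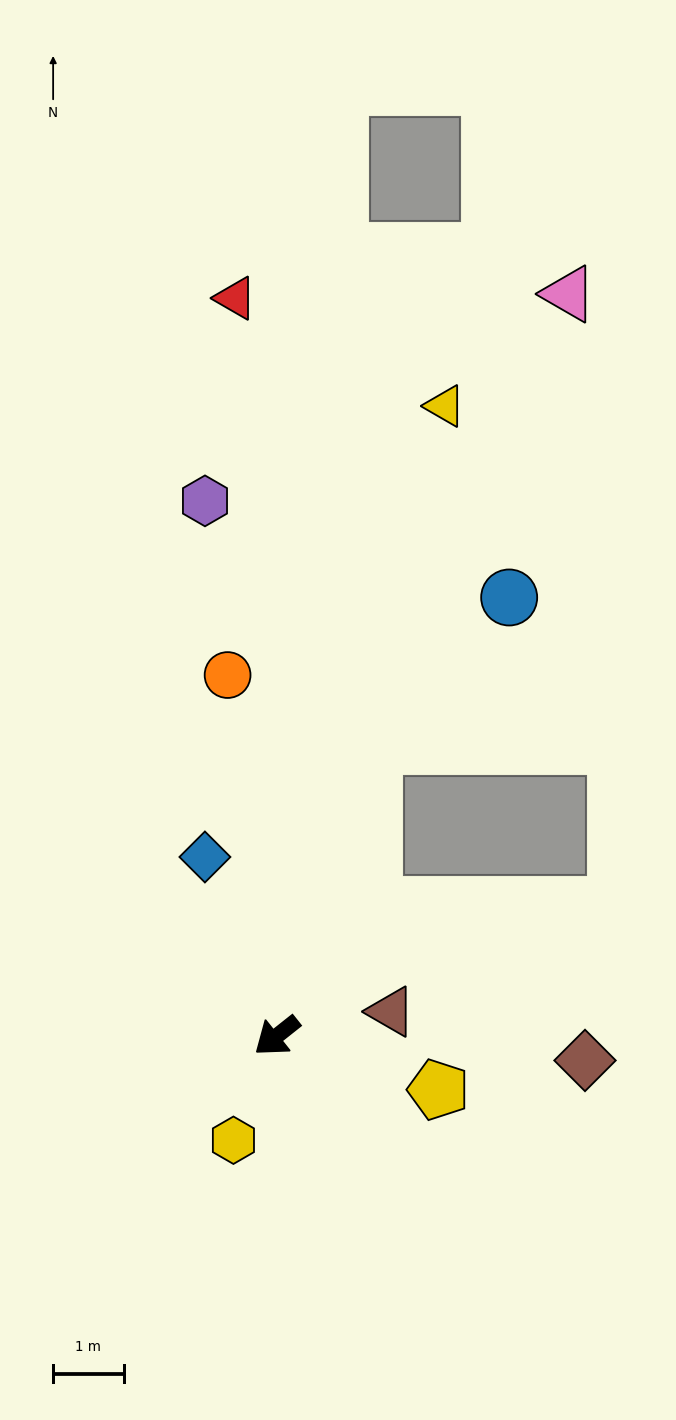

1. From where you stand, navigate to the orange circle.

turn right 121°, forward 5.2 m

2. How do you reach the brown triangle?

turn left 154°, forward 1.7 m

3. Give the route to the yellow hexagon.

turn left 29°, forward 1.6 m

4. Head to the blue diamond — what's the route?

turn right 107°, forward 2.7 m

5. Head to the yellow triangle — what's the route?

turn right 143°, forward 9.2 m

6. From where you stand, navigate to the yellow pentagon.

turn left 123°, forward 2.4 m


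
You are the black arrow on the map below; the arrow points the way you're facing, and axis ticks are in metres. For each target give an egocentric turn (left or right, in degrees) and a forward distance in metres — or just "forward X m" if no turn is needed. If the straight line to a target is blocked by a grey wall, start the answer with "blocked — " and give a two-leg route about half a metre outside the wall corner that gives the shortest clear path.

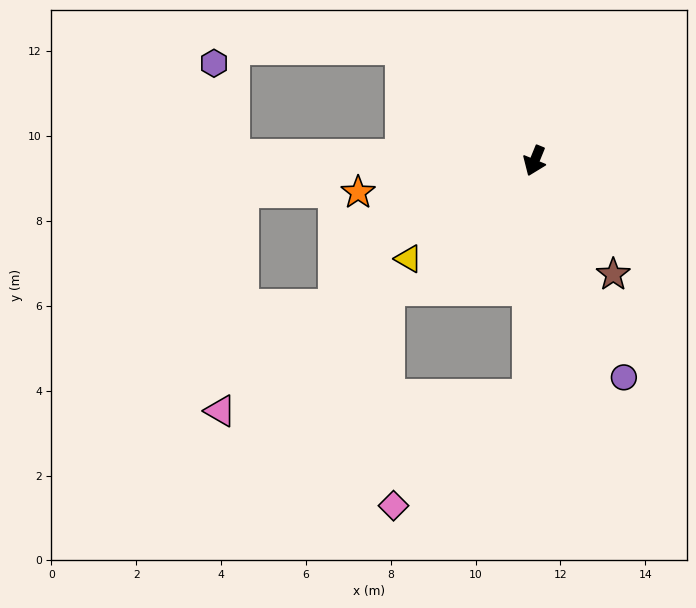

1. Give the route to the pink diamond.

blocked — turn left 21°, forward 5.6 m, then turn right 50°, forward 4.1 m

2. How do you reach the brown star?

turn left 57°, forward 3.3 m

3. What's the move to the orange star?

turn right 58°, forward 4.2 m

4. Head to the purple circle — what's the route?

turn left 45°, forward 5.5 m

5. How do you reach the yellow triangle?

turn right 30°, forward 3.8 m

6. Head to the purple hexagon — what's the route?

blocked — turn right 69°, forward 7.1 m, then turn right 78°, forward 2.2 m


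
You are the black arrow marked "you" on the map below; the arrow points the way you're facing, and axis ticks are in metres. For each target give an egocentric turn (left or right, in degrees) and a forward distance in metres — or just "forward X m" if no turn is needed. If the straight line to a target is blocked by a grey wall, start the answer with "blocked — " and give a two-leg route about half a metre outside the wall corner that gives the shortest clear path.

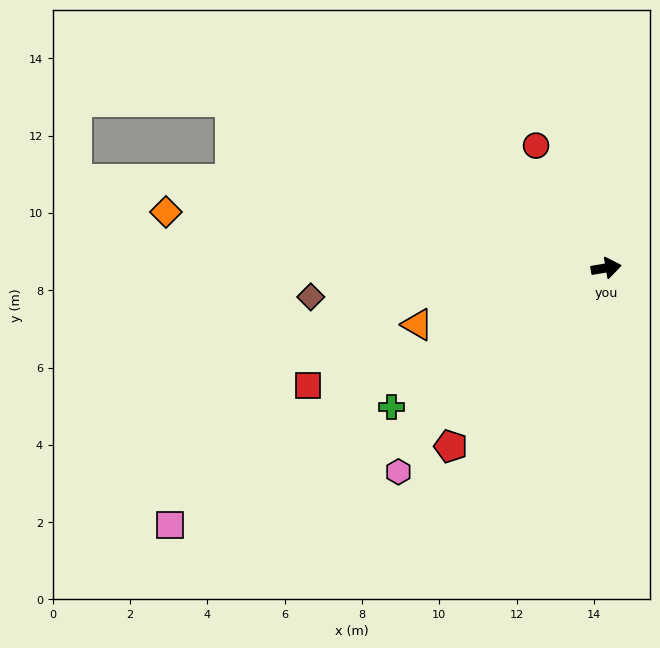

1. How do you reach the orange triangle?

turn right 173°, forward 5.1 m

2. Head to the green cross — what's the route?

turn right 157°, forward 6.6 m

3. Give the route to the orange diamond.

turn left 163°, forward 11.5 m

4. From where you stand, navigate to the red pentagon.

turn right 141°, forward 6.1 m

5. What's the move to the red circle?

turn left 110°, forward 3.6 m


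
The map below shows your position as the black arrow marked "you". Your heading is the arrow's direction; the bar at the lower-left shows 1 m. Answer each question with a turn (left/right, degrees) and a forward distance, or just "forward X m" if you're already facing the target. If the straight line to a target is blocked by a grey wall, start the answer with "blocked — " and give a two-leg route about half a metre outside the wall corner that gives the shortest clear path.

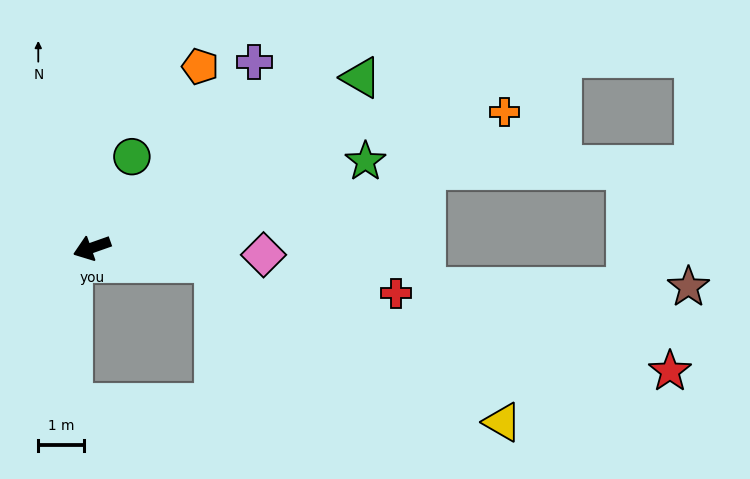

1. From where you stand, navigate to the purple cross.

turn right 151°, forward 5.4 m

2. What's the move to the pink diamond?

turn left 158°, forward 3.8 m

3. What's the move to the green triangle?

turn right 167°, forward 7.0 m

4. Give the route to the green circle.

turn right 133°, forward 2.2 m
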